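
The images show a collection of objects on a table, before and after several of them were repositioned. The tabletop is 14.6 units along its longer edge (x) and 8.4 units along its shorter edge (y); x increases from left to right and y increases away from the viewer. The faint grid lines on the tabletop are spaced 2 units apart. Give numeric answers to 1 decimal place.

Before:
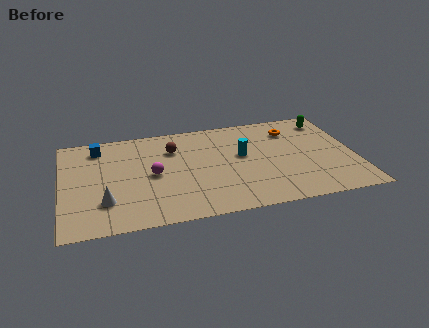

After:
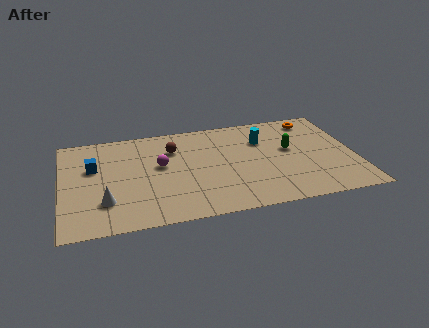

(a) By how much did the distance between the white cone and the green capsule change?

-2.7

The distance was about 12.3 in the first image and 9.6 in the second, so they moved 2.7 units closer together.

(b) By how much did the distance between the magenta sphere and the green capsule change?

-3.0

Before: roughly 9.5 units apart; after: 6.5. That's 3.0 units closer together.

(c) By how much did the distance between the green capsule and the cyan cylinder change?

-3.3

Before: roughly 5.0 units apart; after: 1.7. That's 3.3 units closer together.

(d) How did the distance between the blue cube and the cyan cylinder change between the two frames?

+1.1

They were about 7.4 units apart before and 8.5 after — 1.1 units further apart.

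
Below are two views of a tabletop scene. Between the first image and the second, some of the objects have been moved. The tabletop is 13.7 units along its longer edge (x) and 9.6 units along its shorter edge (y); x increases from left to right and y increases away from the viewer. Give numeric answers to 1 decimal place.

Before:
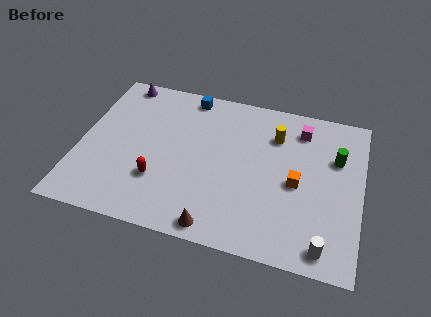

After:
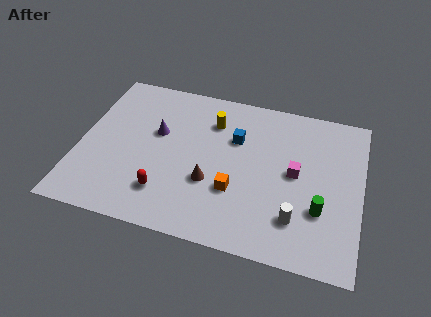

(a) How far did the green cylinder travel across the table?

3.4

The green cylinder moved from about (12.4, 6.4) to (11.8, 3.1), a distance of √(0.6² + 3.3²) ≈ 3.4.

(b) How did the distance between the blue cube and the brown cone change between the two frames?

-4.8

Before: roughly 8.0 units apart; after: 3.2. That's 4.8 units closer together.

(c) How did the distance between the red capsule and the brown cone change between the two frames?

-1.2

The distance was about 3.6 in the first image and 2.4 in the second, so they moved 1.2 units closer together.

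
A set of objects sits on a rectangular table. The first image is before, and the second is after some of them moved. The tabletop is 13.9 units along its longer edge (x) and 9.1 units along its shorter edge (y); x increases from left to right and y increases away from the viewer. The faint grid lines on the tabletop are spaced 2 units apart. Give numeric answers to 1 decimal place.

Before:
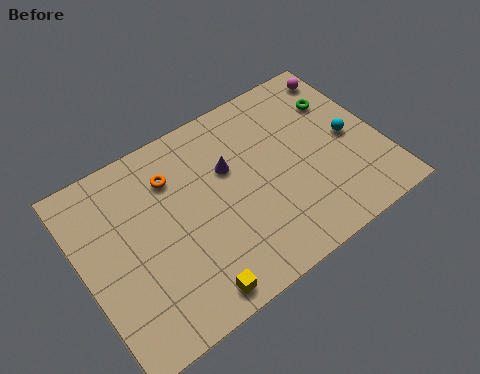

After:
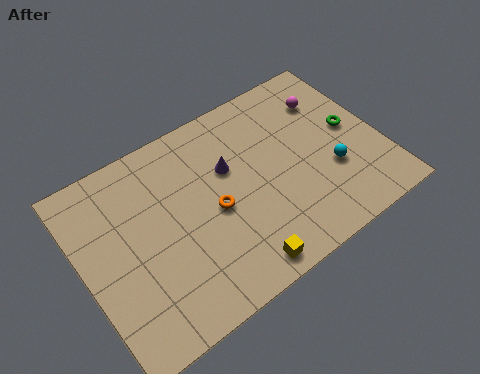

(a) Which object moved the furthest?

the orange torus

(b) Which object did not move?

the purple cone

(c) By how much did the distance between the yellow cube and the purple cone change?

-0.7

They were about 5.5 units apart before and 4.8 after — 0.7 units closer together.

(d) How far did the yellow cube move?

2.2

From (4.3, 1.0) to (6.5, 1.0), the yellow cube covered √(2.2² + 0.0²) ≈ 2.2 units.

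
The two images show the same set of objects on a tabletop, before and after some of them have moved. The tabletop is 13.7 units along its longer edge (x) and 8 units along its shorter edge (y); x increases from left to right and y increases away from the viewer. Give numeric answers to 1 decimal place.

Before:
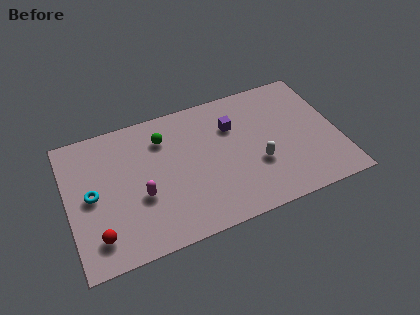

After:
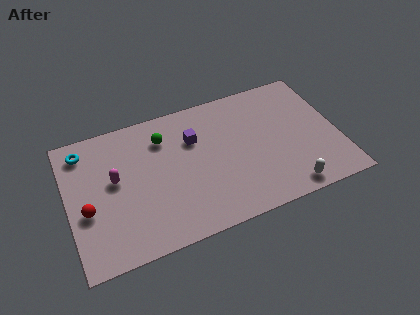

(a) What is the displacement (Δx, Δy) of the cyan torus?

(-0.2, 2.7)

From the two frames, the cyan torus sits at roughly (1.2, 4.0) before and (1.0, 6.7) after.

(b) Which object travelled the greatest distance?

the cyan torus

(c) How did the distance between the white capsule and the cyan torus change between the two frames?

+3.0

They were about 8.4 units apart before and 11.4 after — 3.0 units further apart.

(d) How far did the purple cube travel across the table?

2.0

The purple cube was near (8.5, 5.6) before and (6.5, 5.5) after, so it travelled √(2.0² + 0.1²) ≈ 2.0 units.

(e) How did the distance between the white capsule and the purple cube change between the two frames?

+3.4

They were about 2.9 units apart before and 6.3 after — 3.4 units further apart.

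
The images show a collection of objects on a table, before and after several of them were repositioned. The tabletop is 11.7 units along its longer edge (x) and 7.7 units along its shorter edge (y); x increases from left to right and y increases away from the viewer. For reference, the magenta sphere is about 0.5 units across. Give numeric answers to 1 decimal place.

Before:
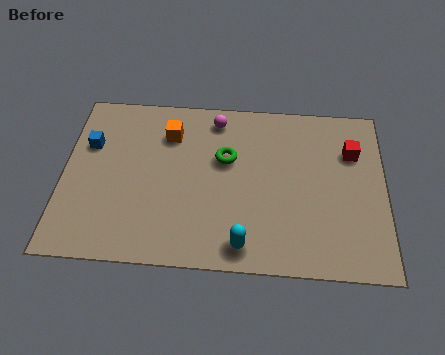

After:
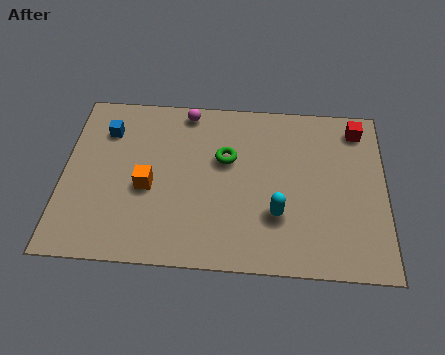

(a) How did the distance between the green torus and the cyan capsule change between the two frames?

-0.8

They were about 3.9 units apart before and 3.1 after — 0.8 units closer together.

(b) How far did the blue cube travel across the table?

0.9

The blue cube moved from about (0.9, 5.1) to (1.5, 5.8), a distance of √(0.6² + 0.7²) ≈ 0.9.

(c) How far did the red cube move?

1.1

From (10.5, 5.4) to (10.7, 6.5), the red cube covered √(0.2² + 1.1²) ≈ 1.1 units.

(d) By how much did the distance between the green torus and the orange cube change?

+0.9

Before: roughly 2.3 units apart; after: 3.2. That's 0.9 units further apart.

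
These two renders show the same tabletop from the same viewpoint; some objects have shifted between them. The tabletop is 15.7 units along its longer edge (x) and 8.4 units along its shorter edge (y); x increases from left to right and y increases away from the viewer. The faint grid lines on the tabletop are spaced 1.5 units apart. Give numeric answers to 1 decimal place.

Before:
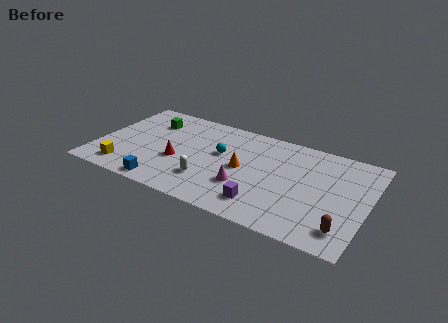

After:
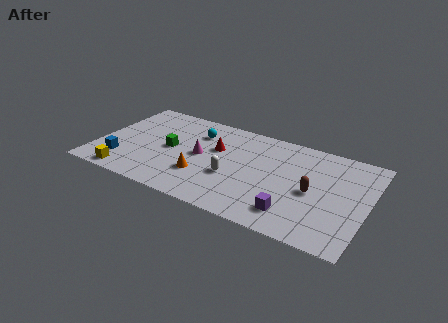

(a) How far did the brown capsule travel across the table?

3.0

From (14.6, 1.6) to (12.6, 3.9), the brown capsule covered √(2.0² + 2.3²) ≈ 3.0 units.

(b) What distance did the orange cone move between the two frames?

2.7

The orange cone moved from about (8.5, 4.2) to (6.3, 2.6), a distance of √(2.2² + 1.6²) ≈ 2.7.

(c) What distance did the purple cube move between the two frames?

1.7

The purple cube was near (10.0, 1.7) before and (11.7, 1.7) after, so it travelled √(1.7² + 0.0²) ≈ 1.7 units.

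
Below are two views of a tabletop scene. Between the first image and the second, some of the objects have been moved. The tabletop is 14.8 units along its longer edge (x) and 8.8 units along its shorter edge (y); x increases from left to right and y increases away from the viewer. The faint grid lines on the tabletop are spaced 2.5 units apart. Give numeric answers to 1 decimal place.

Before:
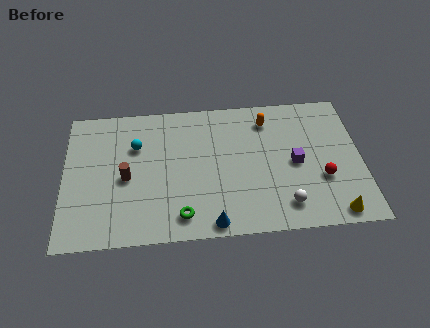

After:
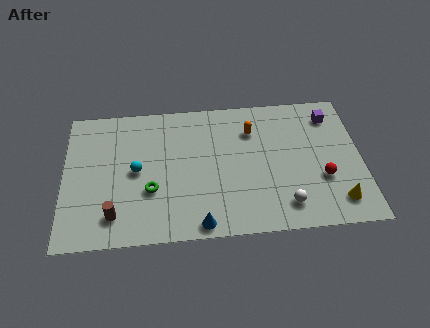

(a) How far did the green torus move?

2.3

From (5.8, 1.4) to (4.3, 3.1), the green torus covered √(1.5² + 1.7²) ≈ 2.3 units.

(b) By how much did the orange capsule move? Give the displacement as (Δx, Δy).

(-0.8, -0.6)

The orange capsule started near (10.2, 7.1) and ended near (9.4, 6.5).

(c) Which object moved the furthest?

the purple cube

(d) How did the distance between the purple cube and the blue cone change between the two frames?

+3.8

They were about 5.4 units apart before and 9.2 after — 3.8 units further apart.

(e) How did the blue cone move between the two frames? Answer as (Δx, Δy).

(-0.6, 0.0)

The blue cone started near (7.3, 0.8) and ended near (6.7, 0.8).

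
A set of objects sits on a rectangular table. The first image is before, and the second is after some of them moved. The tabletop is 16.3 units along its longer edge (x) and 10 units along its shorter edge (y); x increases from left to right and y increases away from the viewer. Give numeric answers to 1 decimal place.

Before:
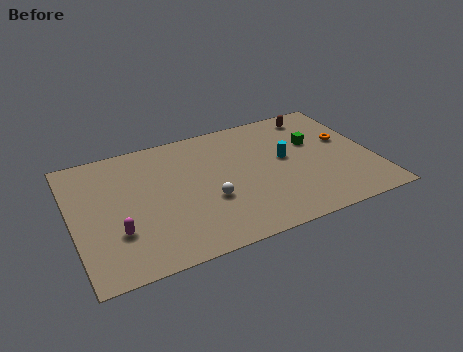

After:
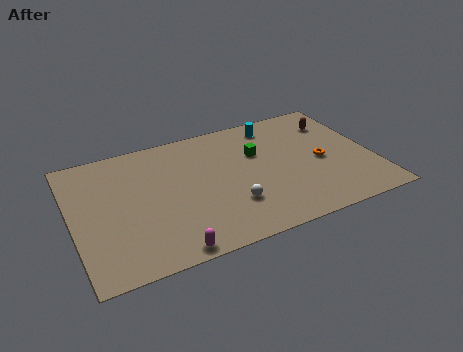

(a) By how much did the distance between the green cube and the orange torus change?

+2.1

Before: roughly 1.7 units apart; after: 3.8. That's 2.1 units further apart.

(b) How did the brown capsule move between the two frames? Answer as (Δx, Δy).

(1.0, -1.0)

The brown capsule started near (13.7, 8.6) and ended near (14.7, 7.6).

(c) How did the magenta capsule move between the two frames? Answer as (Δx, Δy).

(2.5, -2.3)

The magenta capsule started near (2.2, 3.1) and ended near (4.7, 0.8).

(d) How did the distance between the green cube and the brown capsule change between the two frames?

+2.3

They were about 2.3 units apart before and 4.6 after — 2.3 units further apart.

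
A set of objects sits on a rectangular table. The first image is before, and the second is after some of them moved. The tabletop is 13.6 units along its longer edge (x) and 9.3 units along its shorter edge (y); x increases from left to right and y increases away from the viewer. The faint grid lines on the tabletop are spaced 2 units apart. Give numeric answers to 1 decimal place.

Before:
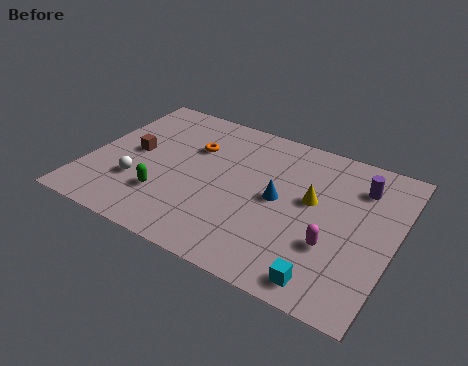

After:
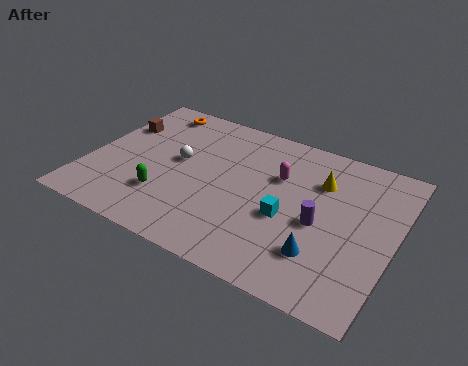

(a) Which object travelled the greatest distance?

the magenta capsule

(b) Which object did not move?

the green capsule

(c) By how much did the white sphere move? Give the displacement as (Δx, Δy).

(1.5, 2.2)

From the two frames, the white sphere sits at roughly (2.4, 2.9) before and (3.9, 5.1) after.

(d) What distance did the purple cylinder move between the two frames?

3.3

The purple cylinder was near (11.8, 7.1) before and (10.4, 4.1) after, so it travelled √(1.4² + 3.0²) ≈ 3.3 units.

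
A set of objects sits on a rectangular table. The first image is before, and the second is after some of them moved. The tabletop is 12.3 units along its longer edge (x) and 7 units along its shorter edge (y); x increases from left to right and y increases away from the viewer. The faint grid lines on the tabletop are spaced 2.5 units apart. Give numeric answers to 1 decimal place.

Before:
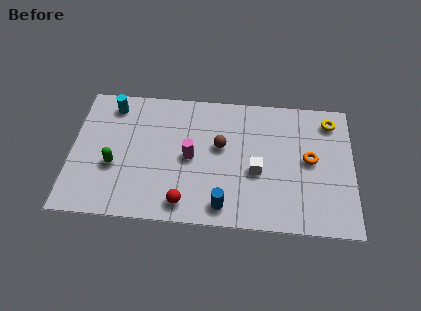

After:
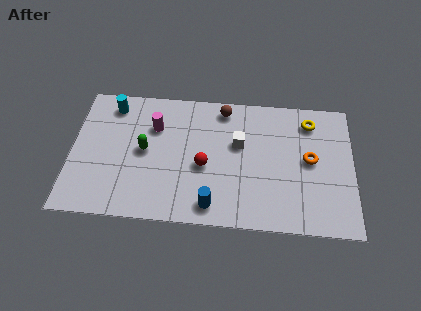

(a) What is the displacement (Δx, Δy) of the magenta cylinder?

(-1.6, 1.5)

The magenta cylinder started near (5.2, 3.4) and ended near (3.6, 4.9).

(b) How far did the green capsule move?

1.6

The green capsule moved from about (1.9, 2.7) to (3.2, 3.6), a distance of √(1.3² + 0.9²) ≈ 1.6.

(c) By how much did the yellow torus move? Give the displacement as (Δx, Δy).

(-0.9, -0.1)

The yellow torus started near (11.3, 5.8) and ended near (10.4, 5.7).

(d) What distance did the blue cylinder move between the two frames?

0.5

From (6.7, 1.0) to (6.2, 1.0), the blue cylinder covered √(0.5² + 0.0²) ≈ 0.5 units.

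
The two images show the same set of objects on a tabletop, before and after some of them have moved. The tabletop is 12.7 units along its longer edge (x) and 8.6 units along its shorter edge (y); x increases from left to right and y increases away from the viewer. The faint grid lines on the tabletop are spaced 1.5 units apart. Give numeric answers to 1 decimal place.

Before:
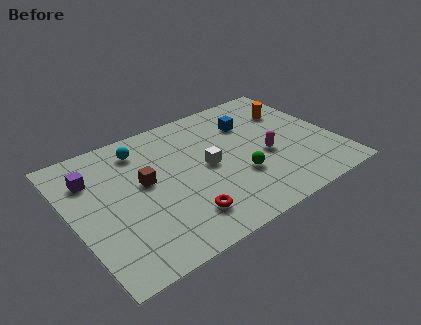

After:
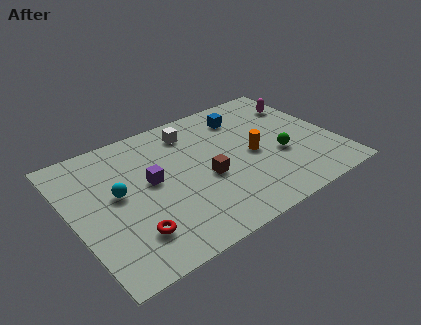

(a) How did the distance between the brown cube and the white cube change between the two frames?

+0.4

Before: roughly 3.0 units apart; after: 3.4. That's 0.4 units further apart.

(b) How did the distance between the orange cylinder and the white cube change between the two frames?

-1.0

They were about 4.9 units apart before and 3.9 after — 1.0 units closer together.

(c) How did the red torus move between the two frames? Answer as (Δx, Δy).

(-2.4, 0.2)

From the two frames, the red torus sits at roughly (4.8, 1.8) before and (2.4, 2.0) after.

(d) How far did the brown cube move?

3.0

The brown cube moved from about (3.5, 4.8) to (6.3, 3.6), a distance of √(2.8² + 1.2²) ≈ 3.0.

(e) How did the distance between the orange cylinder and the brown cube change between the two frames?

-5.3

The distance was about 7.7 in the first image and 2.4 in the second, so they moved 5.3 units closer together.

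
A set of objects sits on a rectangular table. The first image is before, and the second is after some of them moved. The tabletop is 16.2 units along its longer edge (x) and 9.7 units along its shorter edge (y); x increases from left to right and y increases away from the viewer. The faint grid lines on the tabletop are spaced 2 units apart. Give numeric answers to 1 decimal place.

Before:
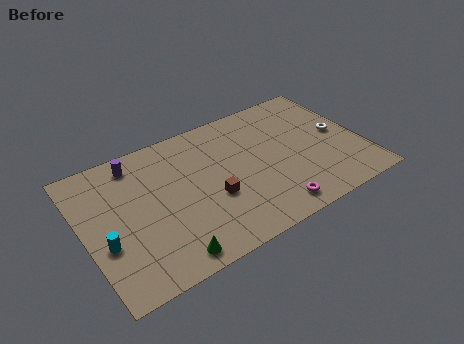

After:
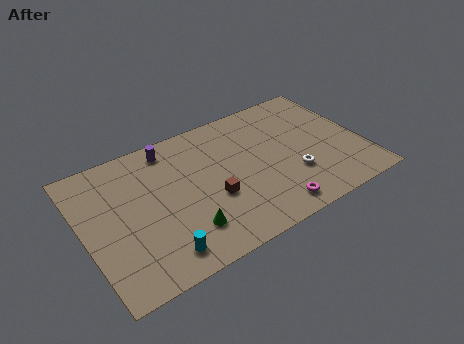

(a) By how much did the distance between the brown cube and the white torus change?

-3.2

Before: roughly 7.9 units apart; after: 4.7. That's 3.2 units closer together.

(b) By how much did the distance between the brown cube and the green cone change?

-1.7

They were about 4.0 units apart before and 2.3 after — 1.7 units closer together.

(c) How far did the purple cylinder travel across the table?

2.0

The purple cylinder moved from about (3.4, 8.3) to (5.4, 8.4), a distance of √(2.0² + 0.1²) ≈ 2.0.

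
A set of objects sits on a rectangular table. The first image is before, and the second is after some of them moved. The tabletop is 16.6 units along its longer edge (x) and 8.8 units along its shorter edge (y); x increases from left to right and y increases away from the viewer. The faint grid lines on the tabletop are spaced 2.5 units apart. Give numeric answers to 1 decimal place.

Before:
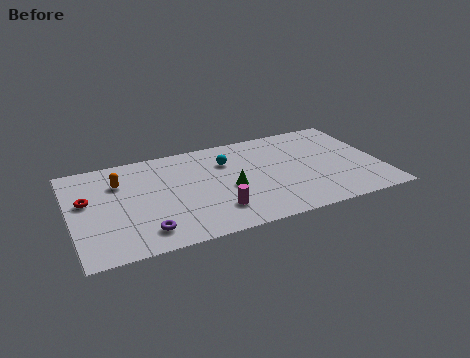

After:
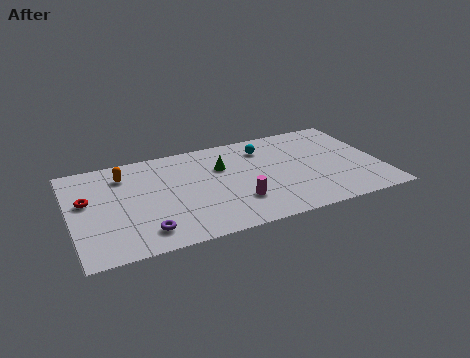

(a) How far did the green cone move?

2.1

The green cone moved from about (8.4, 3.8) to (8.2, 5.9), a distance of √(0.2² + 2.1²) ≈ 2.1.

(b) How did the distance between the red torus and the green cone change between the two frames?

-0.3

They were about 7.6 units apart before and 7.3 after — 0.3 units closer together.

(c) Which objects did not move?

the red torus and the purple torus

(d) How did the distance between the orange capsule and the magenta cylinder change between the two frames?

+0.8

Before: roughly 6.4 units apart; after: 7.2. That's 0.8 units further apart.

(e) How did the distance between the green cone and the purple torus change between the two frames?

+1.0

They were about 5.2 units apart before and 6.2 after — 1.0 units further apart.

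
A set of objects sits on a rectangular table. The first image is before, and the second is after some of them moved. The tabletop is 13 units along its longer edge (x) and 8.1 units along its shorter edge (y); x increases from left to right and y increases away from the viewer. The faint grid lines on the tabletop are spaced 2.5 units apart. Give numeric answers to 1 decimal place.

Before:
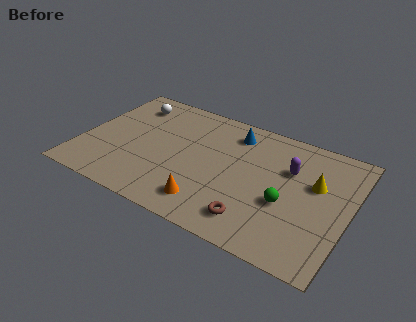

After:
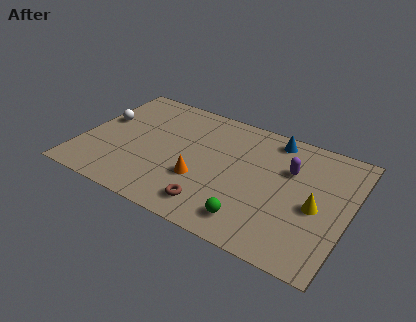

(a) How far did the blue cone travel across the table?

2.0

The blue cone was near (7.1, 6.6) before and (9.0, 7.1) after, so it travelled √(1.9² + 0.5²) ≈ 2.0 units.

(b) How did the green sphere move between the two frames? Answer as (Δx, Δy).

(-1.4, -1.8)

The green sphere was at about (10.1, 3.2) and moved to about (8.7, 1.4).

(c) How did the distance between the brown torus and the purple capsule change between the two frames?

+1.0

The distance was about 4.1 in the first image and 5.1 in the second, so they moved 1.0 units further apart.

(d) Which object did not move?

the purple capsule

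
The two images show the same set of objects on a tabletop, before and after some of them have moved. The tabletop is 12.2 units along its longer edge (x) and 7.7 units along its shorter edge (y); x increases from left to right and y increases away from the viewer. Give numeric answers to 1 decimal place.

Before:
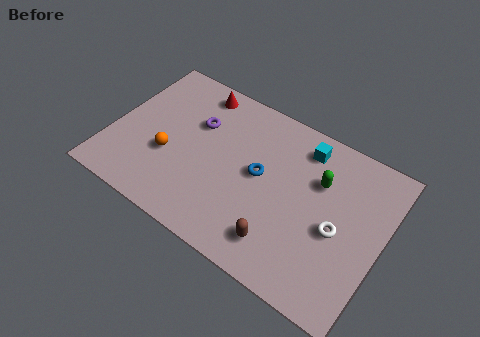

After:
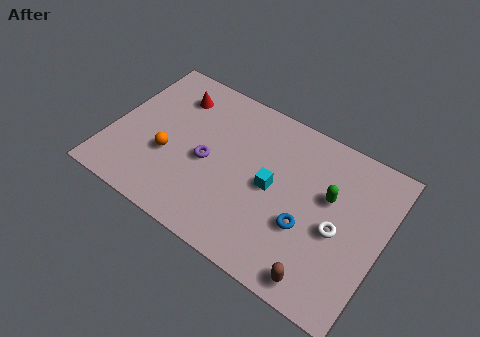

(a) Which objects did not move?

the orange sphere and the white torus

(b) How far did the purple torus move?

1.8

The purple torus moved from about (3.6, 5.1) to (4.4, 3.5), a distance of √(0.8² + 1.6²) ≈ 1.8.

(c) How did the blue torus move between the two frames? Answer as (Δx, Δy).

(2.3, -1.3)

The blue torus started near (6.7, 4.1) and ended near (9.0, 2.8).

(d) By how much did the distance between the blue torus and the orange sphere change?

+2.1

The distance was about 4.2 in the first image and 6.3 in the second, so they moved 2.1 units further apart.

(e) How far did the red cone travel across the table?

1.1

From (3.3, 6.7) to (2.4, 6.0), the red cone covered √(0.9² + 0.7²) ≈ 1.1 units.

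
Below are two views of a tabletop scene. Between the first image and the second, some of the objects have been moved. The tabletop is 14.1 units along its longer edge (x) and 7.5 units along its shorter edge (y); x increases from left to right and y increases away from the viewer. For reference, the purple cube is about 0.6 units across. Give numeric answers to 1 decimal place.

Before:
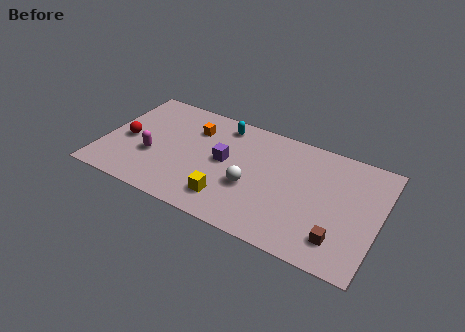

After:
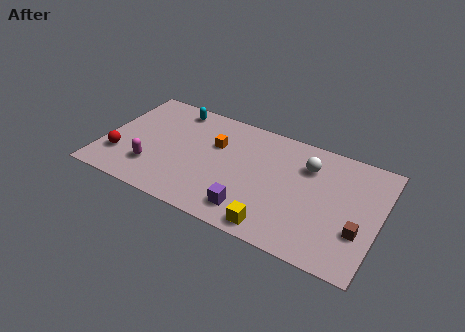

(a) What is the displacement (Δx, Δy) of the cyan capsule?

(-2.6, 0.1)

The cyan capsule started near (5.8, 6.4) and ended near (3.2, 6.5).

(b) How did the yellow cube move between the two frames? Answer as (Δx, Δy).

(2.5, -0.7)

The yellow cube was at about (6.7, 1.6) and moved to about (9.2, 0.9).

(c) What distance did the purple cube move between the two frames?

3.1

The purple cube moved from about (6.2, 4.0) to (7.9, 1.4), a distance of √(1.7² + 2.6²) ≈ 3.1.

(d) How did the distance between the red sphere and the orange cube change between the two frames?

+1.6

The distance was about 3.8 in the first image and 5.4 in the second, so they moved 1.6 units further apart.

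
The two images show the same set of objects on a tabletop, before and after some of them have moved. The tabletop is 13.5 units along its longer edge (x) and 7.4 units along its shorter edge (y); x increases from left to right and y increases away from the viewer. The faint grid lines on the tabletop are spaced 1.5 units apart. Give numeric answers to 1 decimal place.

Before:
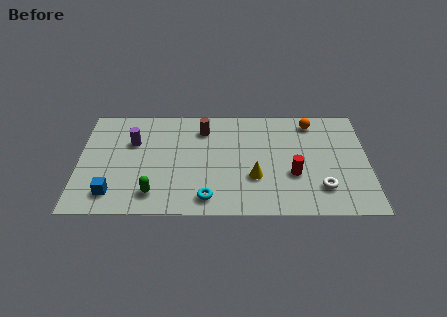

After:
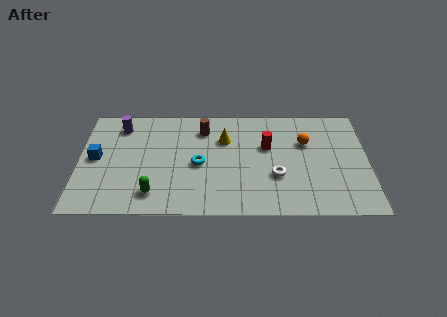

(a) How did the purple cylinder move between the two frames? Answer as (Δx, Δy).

(-0.6, 1.1)

The purple cylinder was at about (2.5, 4.9) and moved to about (1.9, 6.0).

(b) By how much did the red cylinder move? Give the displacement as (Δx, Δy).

(-1.2, 1.9)

The red cylinder was at about (10.0, 2.7) and moved to about (8.8, 4.6).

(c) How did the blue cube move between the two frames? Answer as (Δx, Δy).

(-0.8, 2.4)

From the two frames, the blue cube sits at roughly (1.6, 1.4) before and (0.8, 3.8) after.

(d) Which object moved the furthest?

the yellow cone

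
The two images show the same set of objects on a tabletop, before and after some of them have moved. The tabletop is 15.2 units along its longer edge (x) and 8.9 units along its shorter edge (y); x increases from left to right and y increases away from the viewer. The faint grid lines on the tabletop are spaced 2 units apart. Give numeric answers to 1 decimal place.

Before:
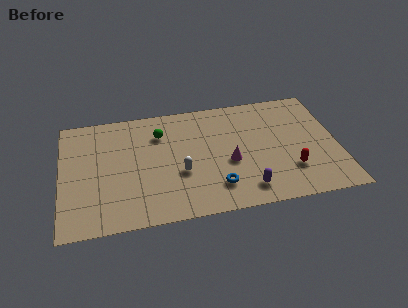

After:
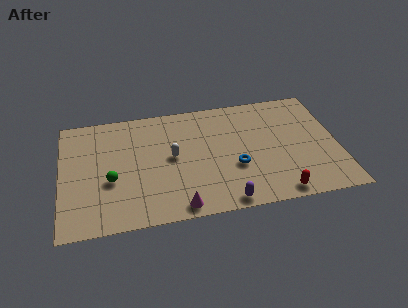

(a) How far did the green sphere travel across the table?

4.2

The green sphere moved from about (5.5, 6.6) to (2.7, 3.5), a distance of √(2.8² + 3.1²) ≈ 4.2.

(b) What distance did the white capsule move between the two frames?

1.4

From (6.5, 3.4) to (6.1, 4.7), the white capsule covered √(0.4² + 1.3²) ≈ 1.4 units.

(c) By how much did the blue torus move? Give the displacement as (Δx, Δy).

(1.1, 1.3)

The blue torus was at about (8.4, 2.0) and moved to about (9.5, 3.3).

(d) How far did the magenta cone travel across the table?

4.0

From (9.2, 3.7) to (6.3, 0.9), the magenta cone covered √(2.9² + 2.8²) ≈ 4.0 units.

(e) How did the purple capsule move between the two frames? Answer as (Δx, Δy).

(-1.2, -0.7)

From the two frames, the purple capsule sits at roughly (10.0, 1.5) before and (8.8, 0.8) after.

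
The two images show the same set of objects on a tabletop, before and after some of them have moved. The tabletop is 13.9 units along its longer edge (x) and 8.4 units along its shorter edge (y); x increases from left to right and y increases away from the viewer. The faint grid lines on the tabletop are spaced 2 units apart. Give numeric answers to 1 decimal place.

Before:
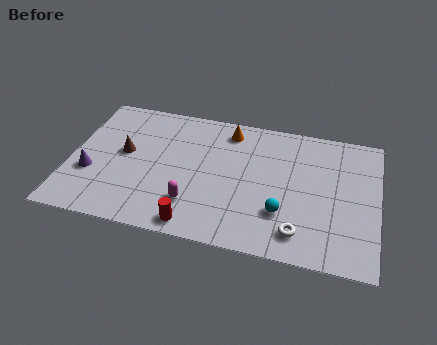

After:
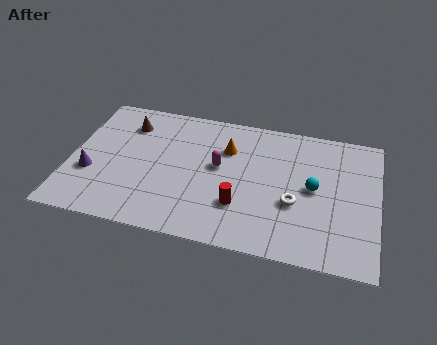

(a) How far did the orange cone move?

1.2

The orange cone moved from about (7.0, 7.1) to (7.0, 5.9), a distance of √(0.0² + 1.2²) ≈ 1.2.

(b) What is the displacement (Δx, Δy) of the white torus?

(-0.3, 1.7)

The white torus was at about (10.5, 1.5) and moved to about (10.2, 3.2).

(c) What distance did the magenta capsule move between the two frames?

2.8

From (5.7, 2.1) to (6.7, 4.7), the magenta capsule covered √(1.0² + 2.6²) ≈ 2.8 units.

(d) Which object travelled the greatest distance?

the magenta capsule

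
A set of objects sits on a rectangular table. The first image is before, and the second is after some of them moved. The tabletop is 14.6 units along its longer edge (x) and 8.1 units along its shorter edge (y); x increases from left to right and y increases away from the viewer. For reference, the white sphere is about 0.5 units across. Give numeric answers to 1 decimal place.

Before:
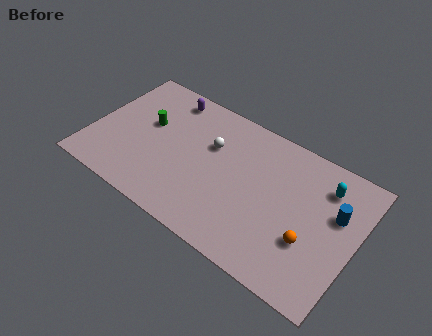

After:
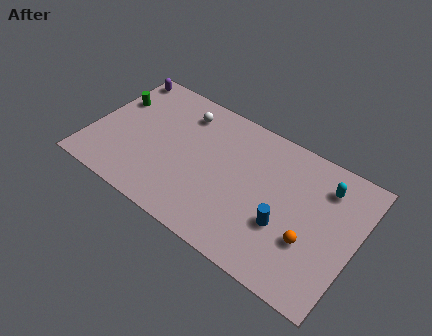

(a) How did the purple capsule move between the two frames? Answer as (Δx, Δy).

(-2.8, 0.2)

From the two frames, the purple capsule sits at roughly (3.6, 7.0) before and (0.8, 7.2) after.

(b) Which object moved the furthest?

the blue cylinder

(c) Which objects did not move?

the cyan capsule and the orange sphere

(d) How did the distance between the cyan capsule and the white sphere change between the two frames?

+1.7

Before: roughly 6.3 units apart; after: 8.0. That's 1.7 units further apart.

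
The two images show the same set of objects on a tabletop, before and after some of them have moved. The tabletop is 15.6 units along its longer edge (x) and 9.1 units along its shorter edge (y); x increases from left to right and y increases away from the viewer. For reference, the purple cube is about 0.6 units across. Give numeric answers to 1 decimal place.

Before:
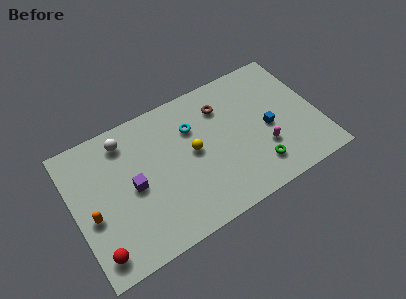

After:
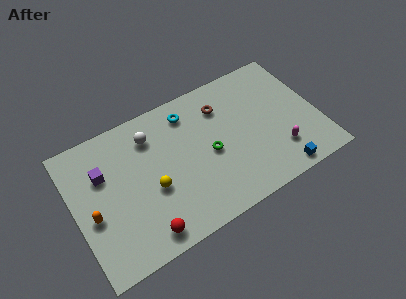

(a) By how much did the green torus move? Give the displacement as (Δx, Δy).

(-2.7, 2.3)

The green torus was at about (11.3, 1.9) and moved to about (8.6, 4.2).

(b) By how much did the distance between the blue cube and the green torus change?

+2.7

Before: roughly 2.5 units apart; after: 5.2. That's 2.7 units further apart.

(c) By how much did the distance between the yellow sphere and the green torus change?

-0.9

They were about 4.7 units apart before and 3.8 after — 0.9 units closer together.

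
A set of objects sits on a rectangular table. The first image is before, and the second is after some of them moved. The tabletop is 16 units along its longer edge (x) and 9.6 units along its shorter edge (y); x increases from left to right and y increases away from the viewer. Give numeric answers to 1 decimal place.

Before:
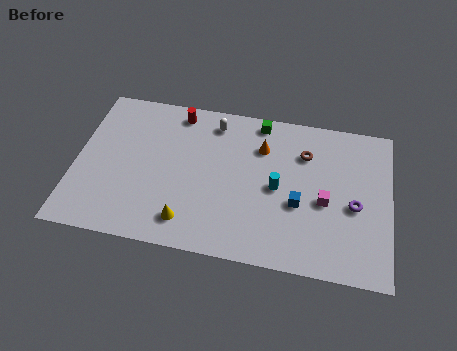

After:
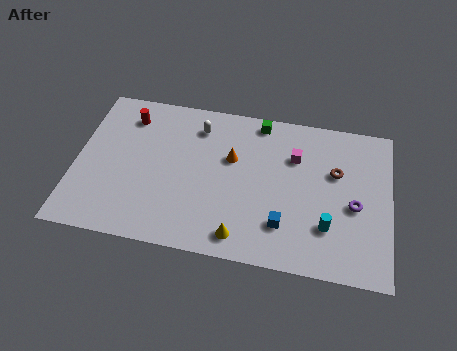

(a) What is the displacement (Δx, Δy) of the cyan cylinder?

(2.6, -1.9)

From the two frames, the cyan cylinder sits at roughly (10.3, 4.6) before and (12.9, 2.7) after.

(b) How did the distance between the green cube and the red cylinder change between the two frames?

+2.6

Before: roughly 4.2 units apart; after: 6.8. That's 2.6 units further apart.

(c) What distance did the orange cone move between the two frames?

1.8

The orange cone was near (9.4, 7.0) before and (7.9, 6.0) after, so it travelled √(1.5² + 1.0²) ≈ 1.8 units.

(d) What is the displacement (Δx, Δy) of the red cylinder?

(-2.5, -0.7)

The red cylinder started near (5.0, 8.4) and ended near (2.5, 7.7).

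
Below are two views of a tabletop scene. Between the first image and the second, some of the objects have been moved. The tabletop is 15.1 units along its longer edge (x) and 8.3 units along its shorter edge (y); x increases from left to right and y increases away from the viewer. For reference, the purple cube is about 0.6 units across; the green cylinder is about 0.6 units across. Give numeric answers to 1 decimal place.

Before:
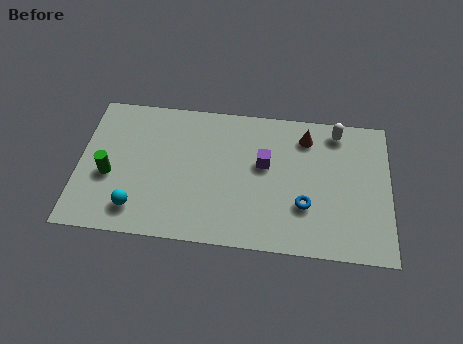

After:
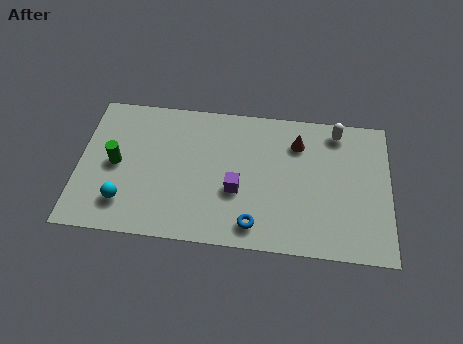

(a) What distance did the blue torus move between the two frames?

2.8

The blue torus moved from about (11.0, 2.7) to (8.6, 1.3), a distance of √(2.4² + 1.4²) ≈ 2.8.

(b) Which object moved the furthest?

the blue torus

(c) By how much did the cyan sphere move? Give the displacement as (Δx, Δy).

(-0.6, 0.3)

The cyan sphere started near (2.9, 1.6) and ended near (2.3, 1.9).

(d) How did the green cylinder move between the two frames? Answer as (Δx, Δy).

(0.3, 0.7)

The green cylinder was at about (1.5, 3.4) and moved to about (1.8, 4.1).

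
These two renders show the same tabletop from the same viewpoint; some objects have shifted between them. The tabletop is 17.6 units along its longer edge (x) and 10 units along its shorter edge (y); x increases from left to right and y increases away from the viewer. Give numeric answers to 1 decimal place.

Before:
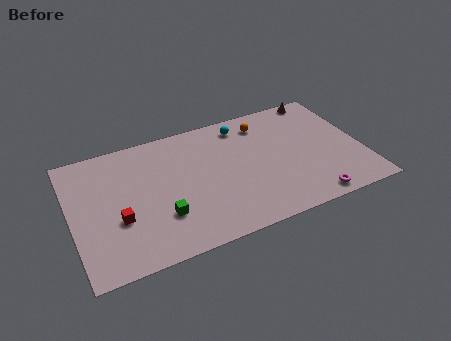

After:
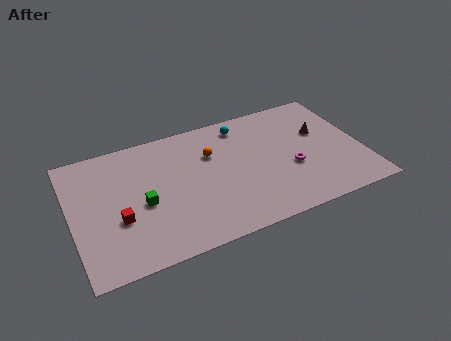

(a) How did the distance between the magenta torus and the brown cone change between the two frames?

-5.3

The distance was about 8.4 in the first image and 3.1 in the second, so they moved 5.3 units closer together.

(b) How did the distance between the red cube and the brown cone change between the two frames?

-1.3

The distance was about 14.1 in the first image and 12.8 in the second, so they moved 1.3 units closer together.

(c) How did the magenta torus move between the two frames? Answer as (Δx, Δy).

(-0.8, 2.9)

The magenta torus was at about (14.0, 1.0) and moved to about (13.2, 3.9).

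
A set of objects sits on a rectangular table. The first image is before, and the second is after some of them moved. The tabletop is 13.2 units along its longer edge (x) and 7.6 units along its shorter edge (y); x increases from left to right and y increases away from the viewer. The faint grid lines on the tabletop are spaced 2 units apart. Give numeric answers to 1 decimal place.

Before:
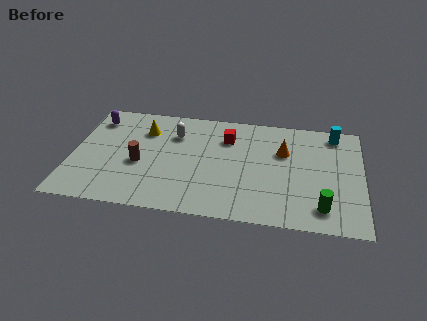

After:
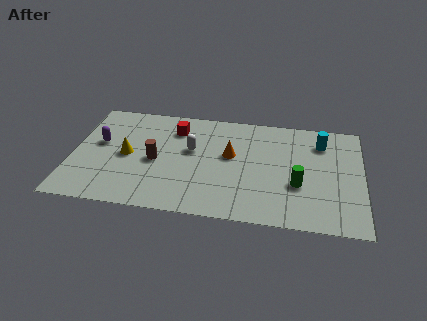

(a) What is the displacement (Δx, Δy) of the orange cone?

(-2.4, -0.6)

The orange cone started near (9.6, 5.0) and ended near (7.2, 4.4).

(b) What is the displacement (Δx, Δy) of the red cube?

(-2.4, 0.3)

From the two frames, the red cube sits at roughly (7.0, 5.6) before and (4.6, 5.9) after.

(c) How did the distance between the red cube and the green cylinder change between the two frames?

+0.4

They were about 6.1 units apart before and 6.5 after — 0.4 units further apart.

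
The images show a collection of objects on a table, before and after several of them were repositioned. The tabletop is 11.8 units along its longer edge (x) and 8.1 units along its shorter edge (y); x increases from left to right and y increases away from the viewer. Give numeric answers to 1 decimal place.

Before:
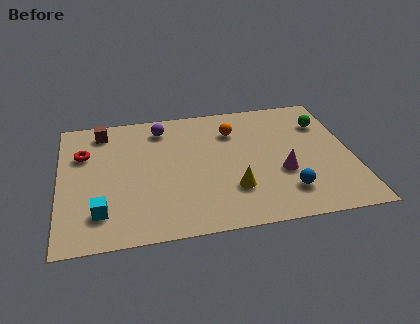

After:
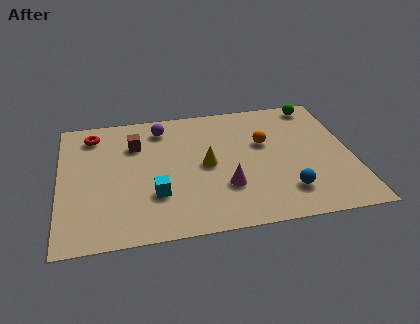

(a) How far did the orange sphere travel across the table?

1.6

The orange sphere was near (7.1, 6.0) before and (8.3, 5.0) after, so it travelled √(1.2² + 1.0²) ≈ 1.6 units.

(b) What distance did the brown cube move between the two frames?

1.7

From (1.8, 6.9) to (3.1, 5.8), the brown cube covered √(1.3² + 1.1²) ≈ 1.7 units.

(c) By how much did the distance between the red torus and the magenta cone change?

-1.6

The distance was about 8.3 in the first image and 6.7 in the second, so they moved 1.6 units closer together.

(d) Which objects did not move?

the blue sphere and the purple sphere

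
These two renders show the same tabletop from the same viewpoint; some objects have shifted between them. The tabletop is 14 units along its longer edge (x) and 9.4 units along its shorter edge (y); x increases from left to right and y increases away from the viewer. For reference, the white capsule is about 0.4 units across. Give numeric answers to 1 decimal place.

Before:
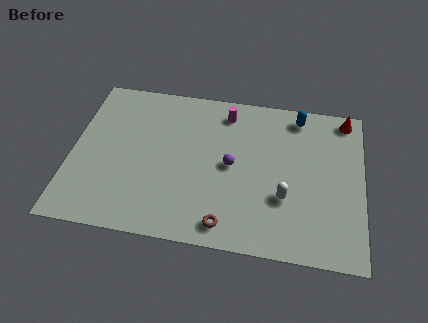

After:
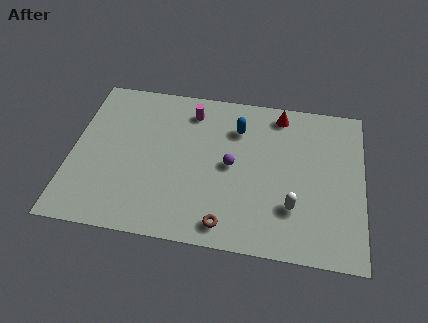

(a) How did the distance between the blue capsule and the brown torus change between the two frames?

-1.9

Before: roughly 7.7 units apart; after: 5.8. That's 1.9 units closer together.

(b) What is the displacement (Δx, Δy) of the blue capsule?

(-2.9, -1.2)

From the two frames, the blue capsule sits at roughly (10.8, 8.2) before and (7.9, 7.0) after.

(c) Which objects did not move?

the purple sphere and the brown torus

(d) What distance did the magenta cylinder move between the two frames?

1.7

The magenta cylinder moved from about (7.3, 7.9) to (5.6, 7.7), a distance of √(1.7² + 0.2²) ≈ 1.7.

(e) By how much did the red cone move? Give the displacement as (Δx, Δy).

(-3.2, -0.2)

The red cone was at about (13.1, 8.4) and moved to about (9.9, 8.2).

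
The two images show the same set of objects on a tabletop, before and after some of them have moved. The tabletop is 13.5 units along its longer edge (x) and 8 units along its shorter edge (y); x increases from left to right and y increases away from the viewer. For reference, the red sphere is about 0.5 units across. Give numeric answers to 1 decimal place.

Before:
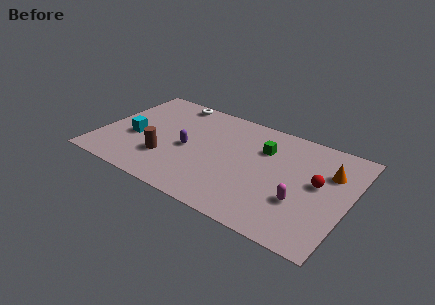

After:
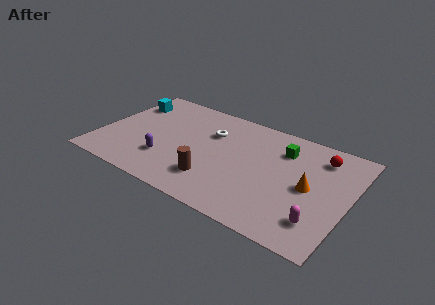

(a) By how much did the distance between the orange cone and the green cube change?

-0.9

The distance was about 3.6 in the first image and 2.7 in the second, so they moved 0.9 units closer together.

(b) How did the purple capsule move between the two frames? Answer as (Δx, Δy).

(-1.0, -1.4)

From the two frames, the purple capsule sits at roughly (4.8, 3.7) before and (3.8, 2.3) after.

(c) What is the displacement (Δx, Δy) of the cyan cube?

(-0.9, 2.7)

From the two frames, the cyan cube sits at roughly (1.9, 3.3) before and (1.0, 6.0) after.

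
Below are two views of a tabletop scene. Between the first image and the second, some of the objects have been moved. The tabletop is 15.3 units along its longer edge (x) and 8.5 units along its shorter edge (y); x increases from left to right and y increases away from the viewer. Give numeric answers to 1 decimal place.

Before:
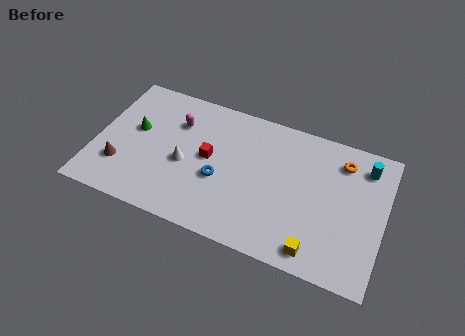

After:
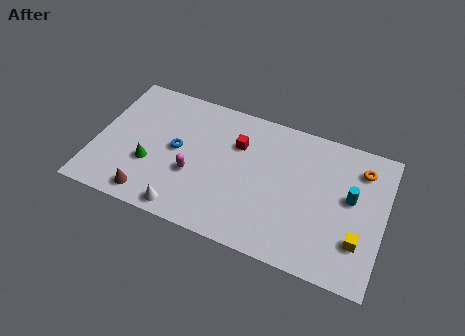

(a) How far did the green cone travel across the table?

2.1

From (2.0, 4.9) to (3.0, 3.0), the green cone covered √(1.0² + 1.9²) ≈ 2.1 units.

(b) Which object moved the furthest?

the magenta capsule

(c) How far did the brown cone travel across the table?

2.1

The brown cone moved from about (1.5, 2.4) to (3.2, 1.1), a distance of √(1.7² + 1.3²) ≈ 2.1.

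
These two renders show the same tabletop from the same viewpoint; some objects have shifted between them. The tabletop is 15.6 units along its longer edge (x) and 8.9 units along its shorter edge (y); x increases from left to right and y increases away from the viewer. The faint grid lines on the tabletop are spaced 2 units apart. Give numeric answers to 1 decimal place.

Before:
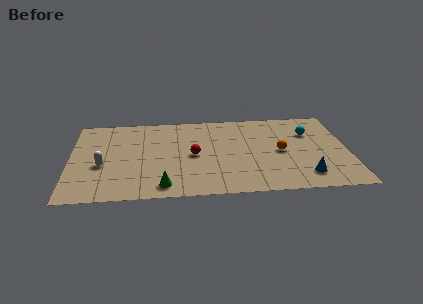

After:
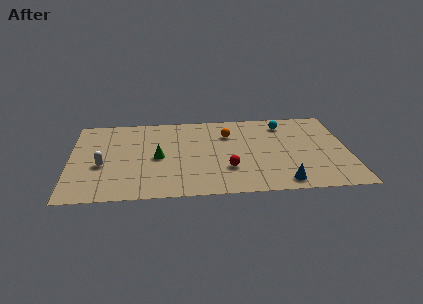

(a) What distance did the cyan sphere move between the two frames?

1.8

The cyan sphere was near (13.5, 6.2) before and (12.1, 7.3) after, so it travelled √(1.4² + 1.1²) ≈ 1.8 units.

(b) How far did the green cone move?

3.0

From (5.2, 1.2) to (4.9, 4.2), the green cone covered √(0.3² + 3.0²) ≈ 3.0 units.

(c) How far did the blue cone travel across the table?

1.4

The blue cone moved from about (13.1, 1.7) to (11.8, 1.1), a distance of √(1.3² + 0.6²) ≈ 1.4.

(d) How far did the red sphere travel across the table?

2.5

The red sphere was near (6.9, 4.3) before and (8.8, 2.7) after, so it travelled √(1.9² + 1.6²) ≈ 2.5 units.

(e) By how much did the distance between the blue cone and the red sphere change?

-3.3

They were about 6.7 units apart before and 3.4 after — 3.3 units closer together.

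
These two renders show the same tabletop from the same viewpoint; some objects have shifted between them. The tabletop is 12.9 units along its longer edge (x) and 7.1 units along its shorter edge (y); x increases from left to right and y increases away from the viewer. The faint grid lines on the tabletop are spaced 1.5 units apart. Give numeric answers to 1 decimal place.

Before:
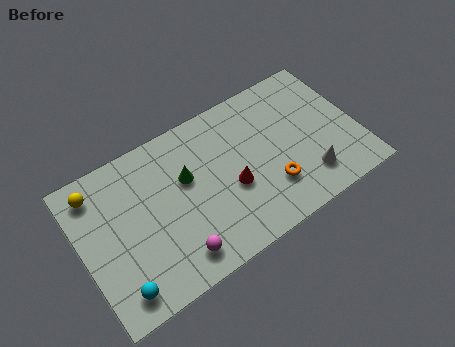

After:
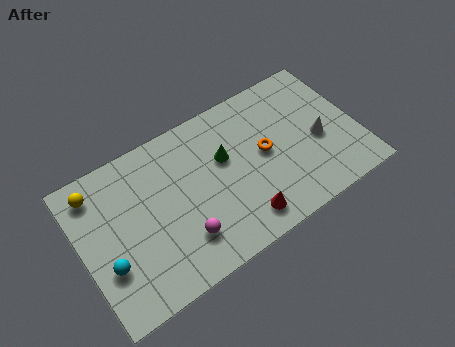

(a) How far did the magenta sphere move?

0.7

The magenta sphere moved from about (4.0, 1.2) to (4.4, 1.8), a distance of √(0.4² + 0.6²) ≈ 0.7.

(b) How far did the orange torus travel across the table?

1.7

The orange torus moved from about (8.6, 2.0) to (8.6, 3.7), a distance of √(0.0² + 1.7²) ≈ 1.7.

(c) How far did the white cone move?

1.7

From (10.3, 1.6) to (11.1, 3.1), the white cone covered √(0.8² + 1.5²) ≈ 1.7 units.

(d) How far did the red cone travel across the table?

1.7

The red cone moved from about (6.9, 2.9) to (7.1, 1.2), a distance of √(0.2² + 1.7²) ≈ 1.7.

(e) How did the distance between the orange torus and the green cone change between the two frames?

-2.4

Before: roughly 4.3 units apart; after: 1.9. That's 2.4 units closer together.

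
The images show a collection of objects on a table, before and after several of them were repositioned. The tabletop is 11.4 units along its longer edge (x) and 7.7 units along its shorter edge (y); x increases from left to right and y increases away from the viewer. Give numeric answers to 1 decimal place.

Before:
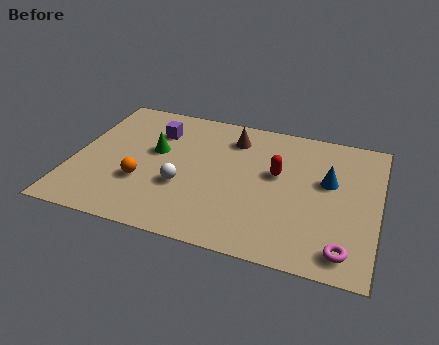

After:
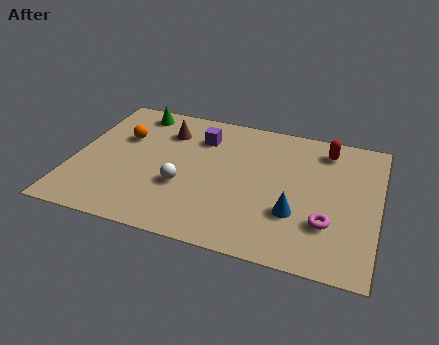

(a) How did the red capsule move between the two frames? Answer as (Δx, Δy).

(1.7, 1.9)

The red capsule started near (7.6, 4.5) and ended near (9.3, 6.4).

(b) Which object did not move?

the white sphere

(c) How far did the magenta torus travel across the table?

1.4

From (10.3, 1.1) to (9.6, 2.3), the magenta torus covered √(0.7² + 1.2²) ≈ 1.4 units.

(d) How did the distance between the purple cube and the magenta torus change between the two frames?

-2.6

Before: roughly 8.7 units apart; after: 6.1. That's 2.6 units closer together.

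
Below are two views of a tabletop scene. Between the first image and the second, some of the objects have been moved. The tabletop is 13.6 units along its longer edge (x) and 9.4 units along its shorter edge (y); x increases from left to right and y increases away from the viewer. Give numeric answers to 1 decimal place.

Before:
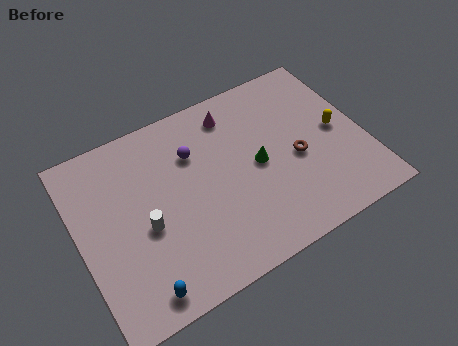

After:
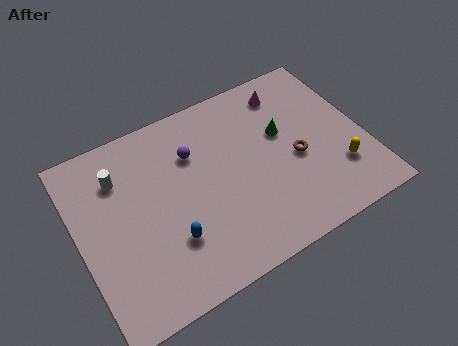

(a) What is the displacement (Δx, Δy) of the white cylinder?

(-0.8, 3.0)

The white cylinder was at about (3.0, 4.0) and moved to about (2.2, 7.0).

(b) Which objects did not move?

the brown torus and the purple sphere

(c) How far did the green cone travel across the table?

1.8

The green cone was near (8.5, 4.6) before and (9.9, 5.7) after, so it travelled √(1.4² + 1.1²) ≈ 1.8 units.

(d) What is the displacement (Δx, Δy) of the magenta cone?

(2.7, 0.0)

From the two frames, the magenta cone sits at roughly (7.8, 7.8) before and (10.5, 7.8) after.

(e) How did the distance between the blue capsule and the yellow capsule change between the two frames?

-2.6

The distance was about 10.7 in the first image and 8.1 in the second, so they moved 2.6 units closer together.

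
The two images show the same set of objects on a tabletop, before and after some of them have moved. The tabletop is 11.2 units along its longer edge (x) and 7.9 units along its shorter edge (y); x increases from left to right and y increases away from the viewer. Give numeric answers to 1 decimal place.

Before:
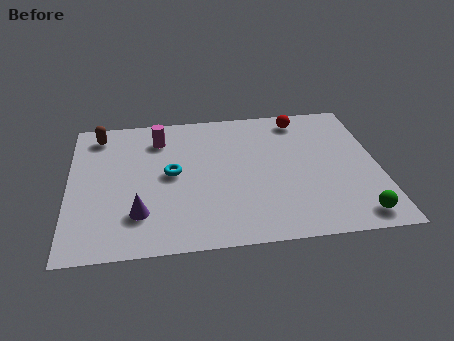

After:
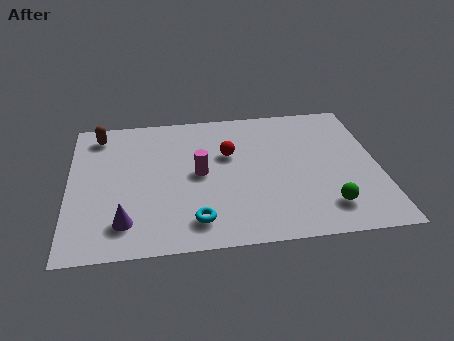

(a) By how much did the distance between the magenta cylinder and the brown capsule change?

+2.2

They were about 2.3 units apart before and 4.5 after — 2.2 units further apart.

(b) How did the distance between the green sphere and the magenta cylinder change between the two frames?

-3.5

They were about 8.6 units apart before and 5.1 after — 3.5 units closer together.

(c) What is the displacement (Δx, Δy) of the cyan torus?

(0.8, -2.7)

From the two frames, the cyan torus sits at roughly (3.7, 4.1) before and (4.5, 1.4) after.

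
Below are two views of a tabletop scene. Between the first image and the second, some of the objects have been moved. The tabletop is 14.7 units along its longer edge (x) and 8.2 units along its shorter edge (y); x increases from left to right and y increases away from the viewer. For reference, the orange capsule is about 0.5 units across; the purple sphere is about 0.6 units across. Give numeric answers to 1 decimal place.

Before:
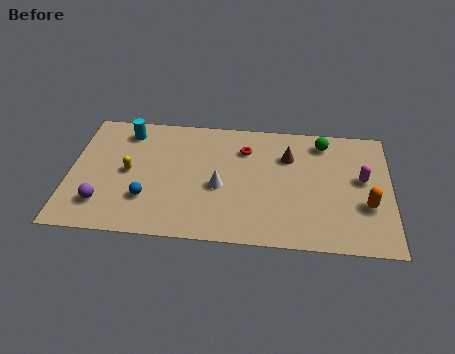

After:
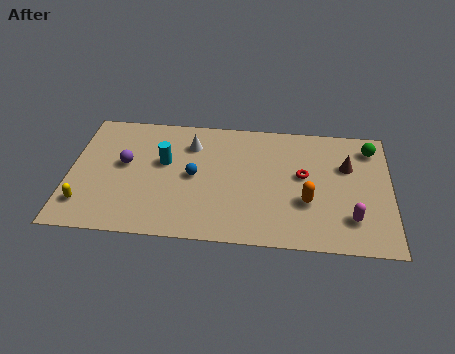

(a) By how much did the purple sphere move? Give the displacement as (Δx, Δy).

(0.9, 2.7)

From the two frames, the purple sphere sits at roughly (1.6, 1.9) before and (2.5, 4.6) after.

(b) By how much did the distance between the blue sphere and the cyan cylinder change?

-2.9

Before: roughly 4.5 units apart; after: 1.6. That's 2.9 units closer together.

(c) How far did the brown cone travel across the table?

2.7

From (10.0, 5.8) to (12.7, 5.4), the brown cone covered √(2.7² + 0.4²) ≈ 2.7 units.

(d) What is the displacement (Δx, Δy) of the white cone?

(-1.4, 2.7)

The white cone was at about (6.9, 3.5) and moved to about (5.5, 6.2).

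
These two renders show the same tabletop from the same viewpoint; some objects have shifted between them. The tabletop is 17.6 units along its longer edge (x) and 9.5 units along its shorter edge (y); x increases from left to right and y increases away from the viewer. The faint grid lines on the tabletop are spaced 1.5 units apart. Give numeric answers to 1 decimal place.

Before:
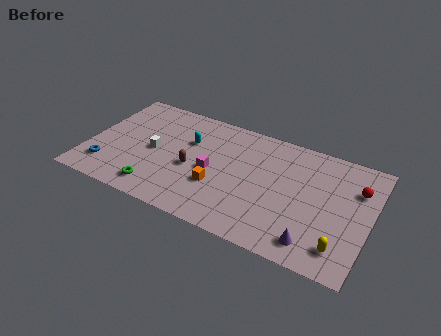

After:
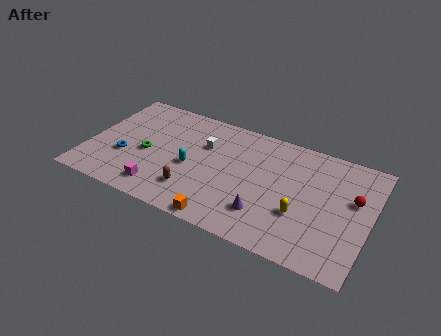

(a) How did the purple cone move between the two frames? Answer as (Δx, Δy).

(-3.1, 0.9)

The purple cone was at about (14.5, 1.5) and moved to about (11.4, 2.4).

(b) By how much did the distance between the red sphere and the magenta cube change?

+3.2

Before: roughly 9.1 units apart; after: 12.3. That's 3.2 units further apart.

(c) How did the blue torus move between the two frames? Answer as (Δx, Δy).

(1.0, 1.3)

The blue torus started near (1.4, 2.1) and ended near (2.4, 3.4).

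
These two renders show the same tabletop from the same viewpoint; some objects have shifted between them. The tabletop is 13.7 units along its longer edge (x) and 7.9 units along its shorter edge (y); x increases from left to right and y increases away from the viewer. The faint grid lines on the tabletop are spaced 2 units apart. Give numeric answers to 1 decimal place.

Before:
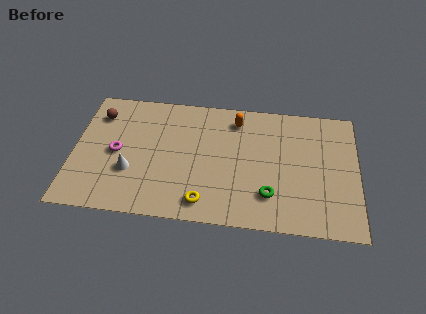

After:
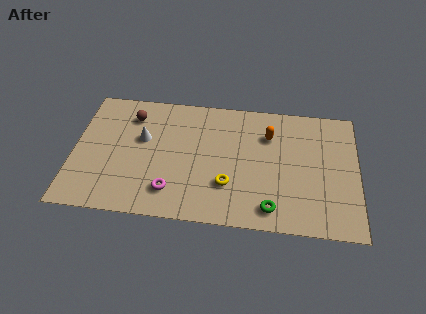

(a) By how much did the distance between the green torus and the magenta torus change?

-2.8

They were about 7.6 units apart before and 4.8 after — 2.8 units closer together.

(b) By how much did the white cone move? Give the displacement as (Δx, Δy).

(0.5, 2.1)

The white cone started near (2.8, 2.7) and ended near (3.3, 4.8).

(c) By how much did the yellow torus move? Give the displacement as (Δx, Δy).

(1.1, 1.2)

From the two frames, the yellow torus sits at roughly (6.4, 1.2) before and (7.5, 2.4) after.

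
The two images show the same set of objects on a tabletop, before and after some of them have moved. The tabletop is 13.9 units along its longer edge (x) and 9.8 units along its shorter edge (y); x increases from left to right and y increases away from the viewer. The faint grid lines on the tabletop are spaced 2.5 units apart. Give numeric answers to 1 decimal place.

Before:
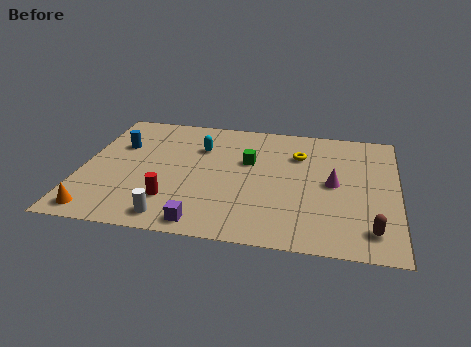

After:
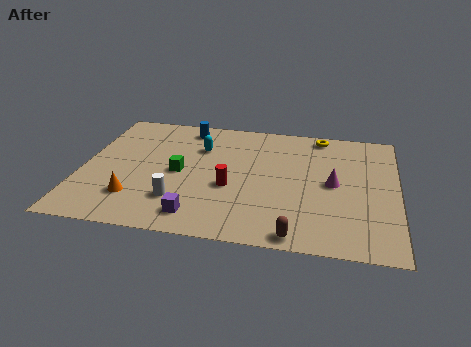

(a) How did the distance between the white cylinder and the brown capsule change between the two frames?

-3.1

Before: roughly 8.6 units apart; after: 5.5. That's 3.1 units closer together.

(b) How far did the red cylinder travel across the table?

2.9

The red cylinder was near (4.1, 2.5) before and (6.6, 3.9) after, so it travelled √(2.5² + 1.4²) ≈ 2.9 units.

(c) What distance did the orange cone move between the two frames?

2.0

From (1.0, 1.1) to (2.5, 2.4), the orange cone covered √(1.5² + 1.3²) ≈ 2.0 units.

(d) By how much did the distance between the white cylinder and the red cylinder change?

+1.3

They were about 1.3 units apart before and 2.6 after — 1.3 units further apart.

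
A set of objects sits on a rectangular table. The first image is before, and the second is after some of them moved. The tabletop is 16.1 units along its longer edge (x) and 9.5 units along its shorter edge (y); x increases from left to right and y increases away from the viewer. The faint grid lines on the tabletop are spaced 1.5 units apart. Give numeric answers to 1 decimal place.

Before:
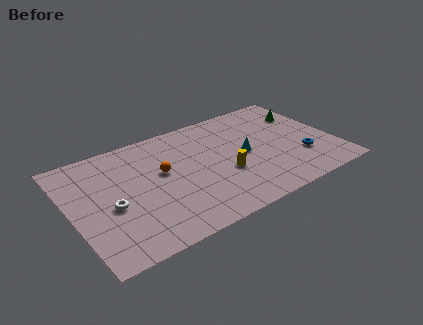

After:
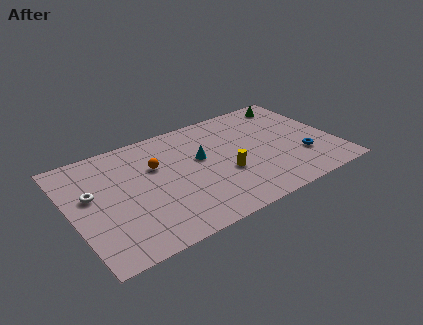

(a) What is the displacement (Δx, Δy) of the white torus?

(-1.0, 1.5)

From the two frames, the white torus sits at roughly (2.3, 4.1) before and (1.3, 5.6) after.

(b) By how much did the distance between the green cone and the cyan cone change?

+2.1

They were about 4.7 units apart before and 6.8 after — 2.1 units further apart.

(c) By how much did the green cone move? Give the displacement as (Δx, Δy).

(-0.5, 1.4)

The green cone was at about (14.8, 6.8) and moved to about (14.3, 8.2).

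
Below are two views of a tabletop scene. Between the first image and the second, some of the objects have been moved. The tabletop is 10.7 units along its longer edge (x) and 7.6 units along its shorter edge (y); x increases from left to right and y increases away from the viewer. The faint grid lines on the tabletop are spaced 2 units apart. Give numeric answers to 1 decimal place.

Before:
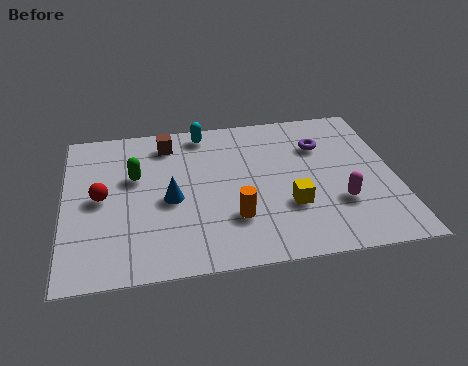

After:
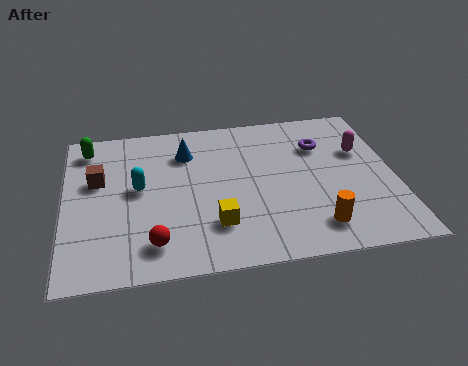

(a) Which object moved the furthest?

the cyan capsule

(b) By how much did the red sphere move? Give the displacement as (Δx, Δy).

(1.6, -2.4)

The red sphere started near (1.2, 3.8) and ended near (2.8, 1.4).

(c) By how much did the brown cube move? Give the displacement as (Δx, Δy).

(-2.3, -1.6)

From the two frames, the brown cube sits at roughly (3.4, 6.3) before and (1.1, 4.7) after.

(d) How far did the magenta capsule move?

2.7

The magenta capsule was near (8.8, 2.4) before and (9.7, 4.9) after, so it travelled √(0.9² + 2.5²) ≈ 2.7 units.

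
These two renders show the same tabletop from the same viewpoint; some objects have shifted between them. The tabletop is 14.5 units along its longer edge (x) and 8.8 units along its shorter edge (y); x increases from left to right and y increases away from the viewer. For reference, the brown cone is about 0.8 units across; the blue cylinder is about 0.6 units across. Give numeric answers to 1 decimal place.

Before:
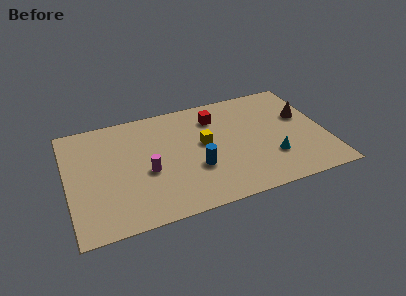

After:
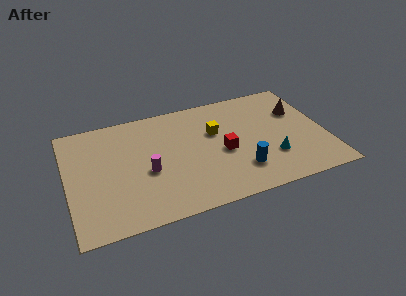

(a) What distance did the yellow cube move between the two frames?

1.0

The yellow cube was near (7.7, 4.9) before and (8.4, 5.6) after, so it travelled √(0.7² + 0.7²) ≈ 1.0 units.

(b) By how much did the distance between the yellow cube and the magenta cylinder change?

+0.9

They were about 3.5 units apart before and 4.4 after — 0.9 units further apart.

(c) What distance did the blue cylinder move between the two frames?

2.6

The blue cylinder moved from about (7.1, 3.1) to (9.5, 2.2), a distance of √(2.4² + 0.9²) ≈ 2.6.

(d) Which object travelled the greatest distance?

the red cube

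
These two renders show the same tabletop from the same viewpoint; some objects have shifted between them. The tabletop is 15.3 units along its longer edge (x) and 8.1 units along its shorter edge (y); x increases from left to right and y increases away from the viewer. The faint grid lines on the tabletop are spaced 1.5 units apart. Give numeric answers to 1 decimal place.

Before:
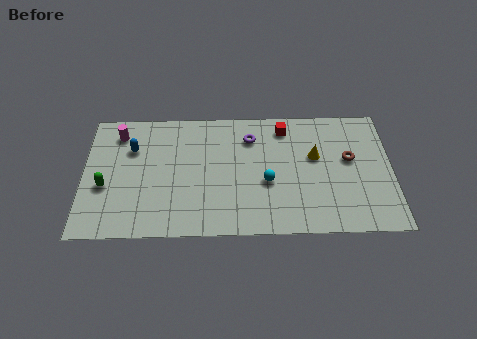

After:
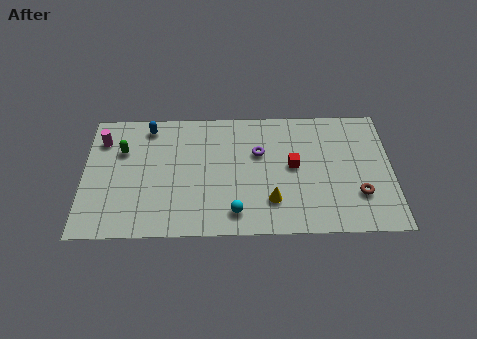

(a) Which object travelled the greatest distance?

the yellow cone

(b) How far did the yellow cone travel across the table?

3.6

The yellow cone moved from about (11.5, 4.9) to (9.3, 2.1), a distance of √(2.2² + 2.8²) ≈ 3.6.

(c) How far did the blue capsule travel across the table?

1.6

From (2.4, 5.6) to (3.2, 7.0), the blue capsule covered √(0.8² + 1.4²) ≈ 1.6 units.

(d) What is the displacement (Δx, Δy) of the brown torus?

(0.4, -2.3)

The brown torus started near (13.2, 4.7) and ended near (13.6, 2.4).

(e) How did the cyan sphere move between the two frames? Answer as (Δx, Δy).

(-1.6, -1.9)

The cyan sphere was at about (9.1, 3.3) and moved to about (7.5, 1.4).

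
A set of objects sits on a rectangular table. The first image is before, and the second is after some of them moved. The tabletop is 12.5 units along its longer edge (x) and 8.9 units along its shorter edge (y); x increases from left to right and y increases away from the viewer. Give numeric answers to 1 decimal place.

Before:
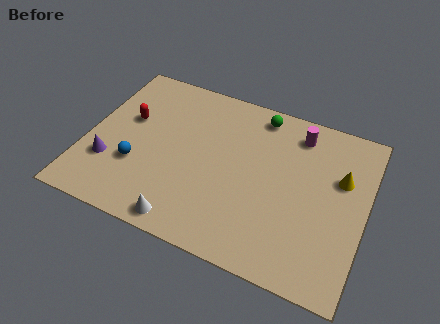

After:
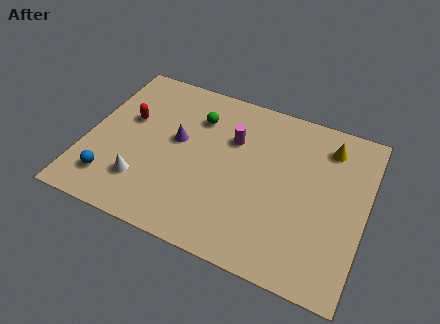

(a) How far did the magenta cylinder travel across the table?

3.1

From (9.2, 7.4) to (6.4, 6.0), the magenta cylinder covered √(2.8² + 1.4²) ≈ 3.1 units.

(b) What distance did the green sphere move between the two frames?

3.0

The green sphere was near (7.4, 7.8) before and (4.7, 6.6) after, so it travelled √(2.7² + 1.2²) ≈ 3.0 units.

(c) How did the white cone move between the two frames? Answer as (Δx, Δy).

(-2.1, 1.3)

The white cone started near (4.9, 0.9) and ended near (2.8, 2.2).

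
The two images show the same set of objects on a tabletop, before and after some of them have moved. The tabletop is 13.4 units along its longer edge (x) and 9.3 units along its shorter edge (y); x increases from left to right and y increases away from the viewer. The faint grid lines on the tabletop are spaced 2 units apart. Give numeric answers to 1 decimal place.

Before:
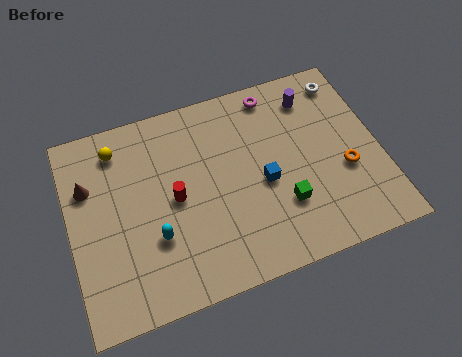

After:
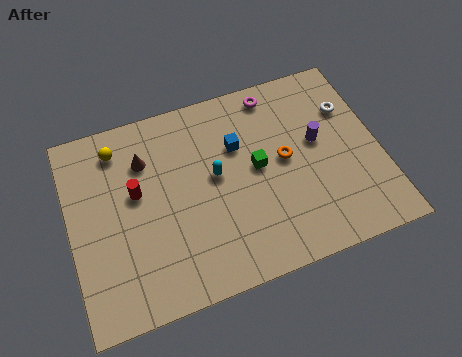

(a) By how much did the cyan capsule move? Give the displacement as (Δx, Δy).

(2.8, 2.0)

The cyan capsule started near (3.5, 3.1) and ended near (6.3, 5.1).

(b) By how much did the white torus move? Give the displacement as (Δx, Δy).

(0.0, -1.4)

The white torus started near (12.3, 7.9) and ended near (12.3, 6.5).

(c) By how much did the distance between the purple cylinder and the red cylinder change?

+1.0

The distance was about 6.9 in the first image and 7.9 in the second, so they moved 1.0 units further apart.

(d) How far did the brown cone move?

2.5

The brown cone was near (0.9, 6.3) before and (3.4, 6.8) after, so it travelled √(2.5² + 0.5²) ≈ 2.5 units.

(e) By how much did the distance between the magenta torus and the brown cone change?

-2.5

The distance was about 8.5 in the first image and 6.0 in the second, so they moved 2.5 units closer together.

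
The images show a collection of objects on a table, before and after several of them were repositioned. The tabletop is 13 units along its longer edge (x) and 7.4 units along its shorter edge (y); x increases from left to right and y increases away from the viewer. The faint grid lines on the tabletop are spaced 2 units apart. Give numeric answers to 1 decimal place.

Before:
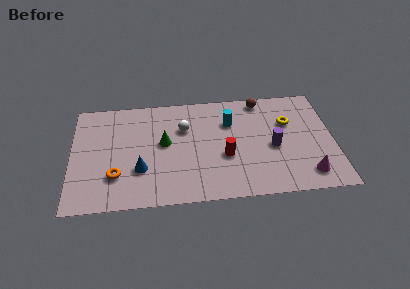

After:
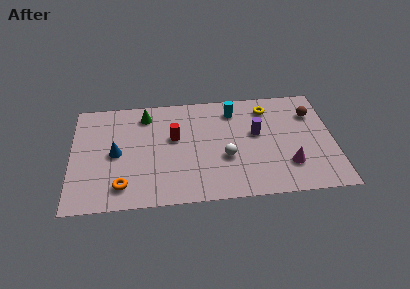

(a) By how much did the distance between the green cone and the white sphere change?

+3.8

Before: roughly 1.3 units apart; after: 5.1. That's 3.8 units further apart.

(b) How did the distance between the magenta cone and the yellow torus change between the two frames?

+0.4

Before: roughly 3.7 units apart; after: 4.1. That's 0.4 units further apart.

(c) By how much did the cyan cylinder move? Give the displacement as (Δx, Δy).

(0.2, 0.8)

The cyan cylinder was at about (7.9, 5.2) and moved to about (8.1, 6.0).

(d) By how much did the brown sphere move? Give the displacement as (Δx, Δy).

(2.5, -1.2)

The brown sphere was at about (9.5, 6.6) and moved to about (12.0, 5.4).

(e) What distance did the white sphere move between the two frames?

3.0

The white sphere was near (5.6, 5.0) before and (7.6, 2.8) after, so it travelled √(2.0² + 2.2²) ≈ 3.0 units.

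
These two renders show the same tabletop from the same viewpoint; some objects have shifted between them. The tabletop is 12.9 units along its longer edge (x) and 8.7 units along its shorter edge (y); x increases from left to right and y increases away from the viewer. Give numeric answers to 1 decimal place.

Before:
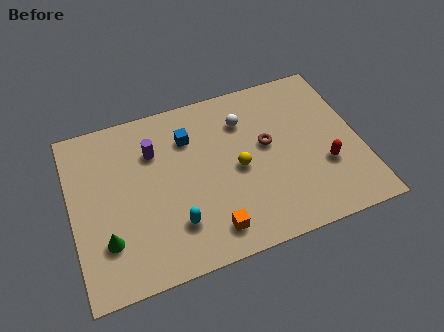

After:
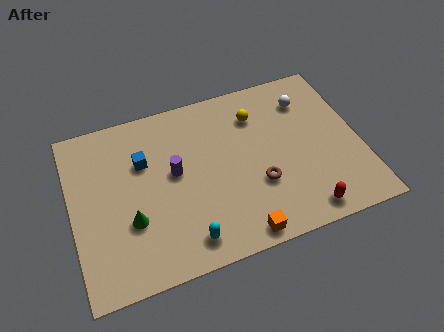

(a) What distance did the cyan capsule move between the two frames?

1.0

The cyan capsule was near (4.4, 2.2) before and (4.8, 1.3) after, so it travelled √(0.4² + 0.9²) ≈ 1.0 units.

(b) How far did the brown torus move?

2.0

From (8.8, 4.9) to (8.2, 3.0), the brown torus covered √(0.6² + 1.9²) ≈ 2.0 units.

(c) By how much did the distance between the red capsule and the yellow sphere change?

+1.8

The distance was about 4.0 in the first image and 5.8 in the second, so they moved 1.8 units further apart.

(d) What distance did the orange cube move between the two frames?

1.3

The orange cube moved from about (5.9, 1.4) to (7.1, 0.8), a distance of √(1.2² + 0.6²) ≈ 1.3.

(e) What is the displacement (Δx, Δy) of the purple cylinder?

(0.8, -1.4)

The purple cylinder started near (3.8, 6.2) and ended near (4.6, 4.8).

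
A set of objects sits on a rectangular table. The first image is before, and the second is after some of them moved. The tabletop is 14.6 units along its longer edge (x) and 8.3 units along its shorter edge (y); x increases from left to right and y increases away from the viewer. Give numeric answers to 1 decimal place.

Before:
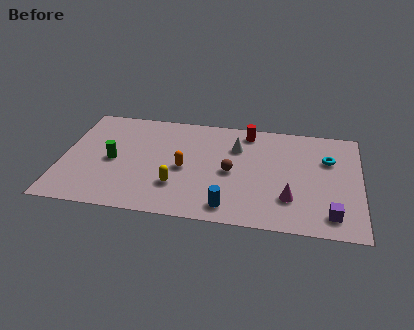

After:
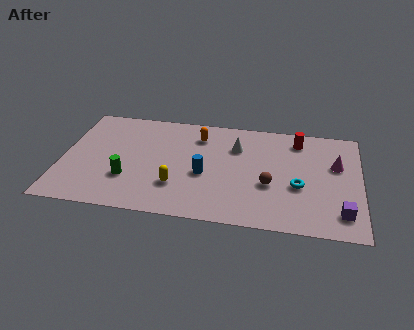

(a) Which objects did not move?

the white cone and the yellow capsule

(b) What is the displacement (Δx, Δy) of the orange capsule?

(0.6, 2.7)

The orange capsule was at about (6.0, 3.8) and moved to about (6.6, 6.5).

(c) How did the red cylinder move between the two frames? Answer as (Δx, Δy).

(2.5, -0.3)

From the two frames, the red cylinder sits at roughly (9.0, 7.2) before and (11.5, 6.9) after.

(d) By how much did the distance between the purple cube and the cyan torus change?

-1.5

Before: roughly 4.2 units apart; after: 2.7. That's 1.5 units closer together.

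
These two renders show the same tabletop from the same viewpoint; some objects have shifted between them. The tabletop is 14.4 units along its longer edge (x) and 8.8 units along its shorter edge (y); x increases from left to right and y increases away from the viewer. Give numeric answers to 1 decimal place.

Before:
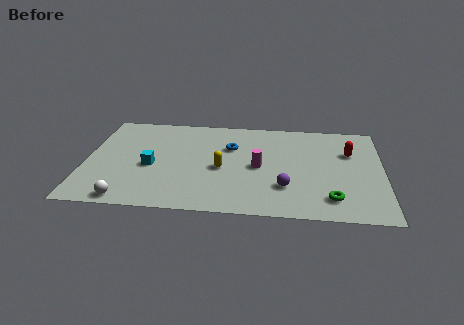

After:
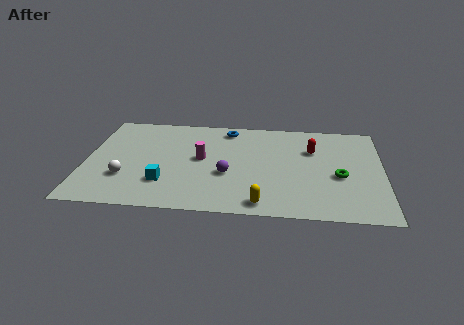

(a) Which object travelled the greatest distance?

the yellow capsule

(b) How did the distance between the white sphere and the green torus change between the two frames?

+0.6

Before: roughly 9.7 units apart; after: 10.3. That's 0.6 units further apart.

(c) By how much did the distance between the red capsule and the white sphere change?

-2.2

The distance was about 11.8 in the first image and 9.6 in the second, so they moved 2.2 units closer together.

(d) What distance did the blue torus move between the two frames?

1.7

From (7.0, 5.9) to (6.8, 7.6), the blue torus covered √(0.2² + 1.7²) ≈ 1.7 units.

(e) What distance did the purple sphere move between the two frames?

2.9

From (9.7, 2.5) to (6.9, 3.4), the purple sphere covered √(2.8² + 0.9²) ≈ 2.9 units.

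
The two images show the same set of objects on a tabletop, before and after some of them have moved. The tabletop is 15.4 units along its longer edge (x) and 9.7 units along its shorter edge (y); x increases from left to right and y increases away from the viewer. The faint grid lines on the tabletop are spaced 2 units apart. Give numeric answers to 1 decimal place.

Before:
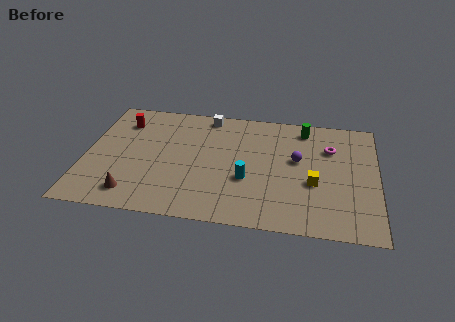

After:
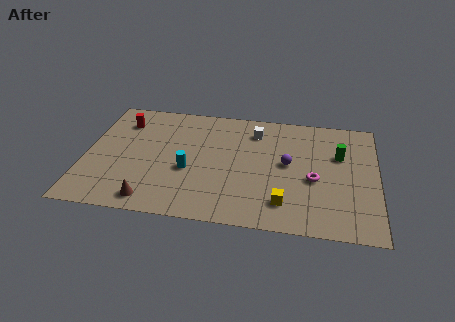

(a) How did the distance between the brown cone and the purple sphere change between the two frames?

-1.3

They were about 9.4 units apart before and 8.1 after — 1.3 units closer together.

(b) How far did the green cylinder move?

2.8

From (11.5, 8.3) to (13.4, 6.3), the green cylinder covered √(1.9² + 2.0²) ≈ 2.8 units.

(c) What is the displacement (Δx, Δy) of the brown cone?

(1.0, -0.4)

The brown cone started near (2.7, 1.6) and ended near (3.7, 1.2).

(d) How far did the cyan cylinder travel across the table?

3.1

The cyan cylinder moved from about (8.6, 3.6) to (5.5, 3.9), a distance of √(3.1² + 0.3²) ≈ 3.1.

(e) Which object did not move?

the red cylinder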